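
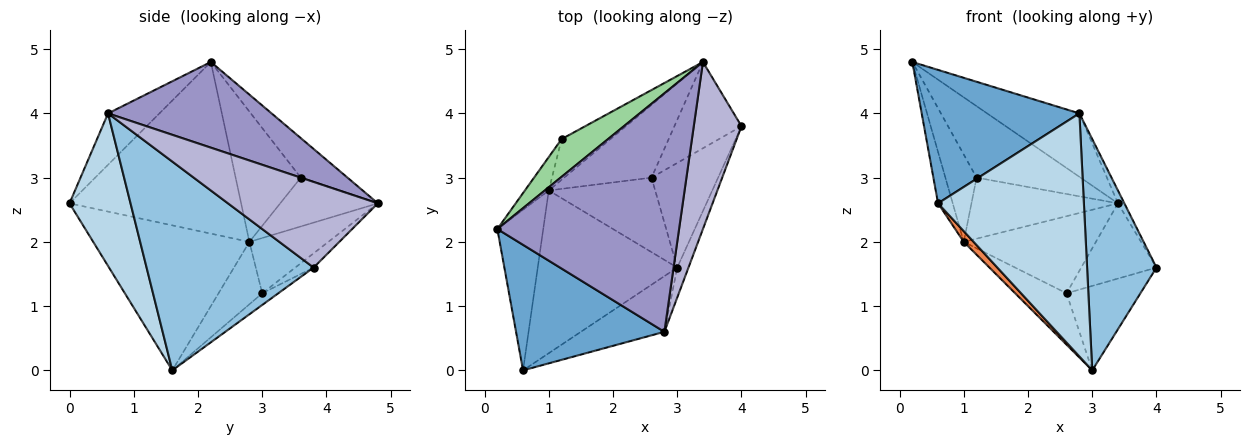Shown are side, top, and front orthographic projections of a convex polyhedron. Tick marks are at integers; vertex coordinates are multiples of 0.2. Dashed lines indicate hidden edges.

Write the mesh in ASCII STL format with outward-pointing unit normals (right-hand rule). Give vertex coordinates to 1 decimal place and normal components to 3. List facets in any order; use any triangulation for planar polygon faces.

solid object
 facet normal -0.231 -0.709 0.667
  outer loop
   vertex 2.8 0.6 4.0
   vertex 0.2 2.2 4.8
   vertex 0.6 0.0 2.6
  endloop
 endfacet
 facet normal 0.922 -0.383 -0.050
  outer loop
   vertex 2.8 0.6 4.0
   vertex 3.0 1.6 0.0
   vertex 4.0 3.8 1.6
  endloop
 endfacet
 facet normal 0.378 -0.903 -0.207
  outer loop
   vertex 2.8 0.6 4.0
   vertex 0.6 0.0 2.6
   vertex 3.0 1.6 0.0
  endloop
 endfacet
 facet normal -0.963 0.082 -0.257
  outer loop
   vertex 1.0 2.8 2.0
   vertex 0.6 0.0 2.6
   vertex 0.2 2.2 4.8
  endloop
 endfacet
 facet normal -0.720 -0.046 -0.693
  outer loop
   vertex 1.0 2.8 2.0
   vertex 3.0 1.6 0.0
   vertex 0.6 0.0 2.6
  endloop
 endfacet
 facet normal -0.890 0.426 -0.163
  outer loop
   vertex 1.2 3.6 3.0
   vertex 1.0 2.8 2.0
   vertex 0.2 2.2 4.8
  endloop
 endfacet
 facet normal -0.135 0.622 -0.771
  outer loop
   vertex 2.6 3.0 1.2
   vertex 4.0 3.8 1.6
   vertex 3.0 1.6 0.0
  endloop
 endfacet
 facet normal -0.435 0.511 -0.741
  outer loop
   vertex 2.6 3.0 1.2
   vertex 3.0 1.6 0.0
   vertex 1.0 2.8 2.0
  endloop
 endfacet
 facet normal -0.158 0.649 -0.744
  outer loop
   vertex 3.4 4.8 2.6
   vertex 4.0 3.8 1.6
   vertex 2.6 3.0 1.2
  endloop
 endfacet
 facet normal -0.369 0.822 0.434
  outer loop
   vertex 3.4 4.8 2.6
   vertex 1.2 3.6 3.0
   vertex 0.2 2.2 4.8
  endloop
 endfacet
 facet normal -0.485 0.728 -0.485
  outer loop
   vertex 3.4 4.8 2.6
   vertex 1.0 2.8 2.0
   vertex 1.2 3.6 3.0
  endloop
 endfacet
 facet normal -0.398 0.667 -0.630
  outer loop
   vertex 3.4 4.8 2.6
   vertex 2.6 3.0 1.2
   vertex 1.0 2.8 2.0
  endloop
 endfacet
 facet normal 0.415 0.234 0.879
  outer loop
   vertex 3.4 4.8 2.6
   vertex 0.2 2.2 4.8
   vertex 2.8 0.6 4.0
  endloop
 endfacet
 facet normal 0.873 0.037 0.486
  outer loop
   vertex 3.4 4.8 2.6
   vertex 2.8 0.6 4.0
   vertex 4.0 3.8 1.6
  endloop
 endfacet
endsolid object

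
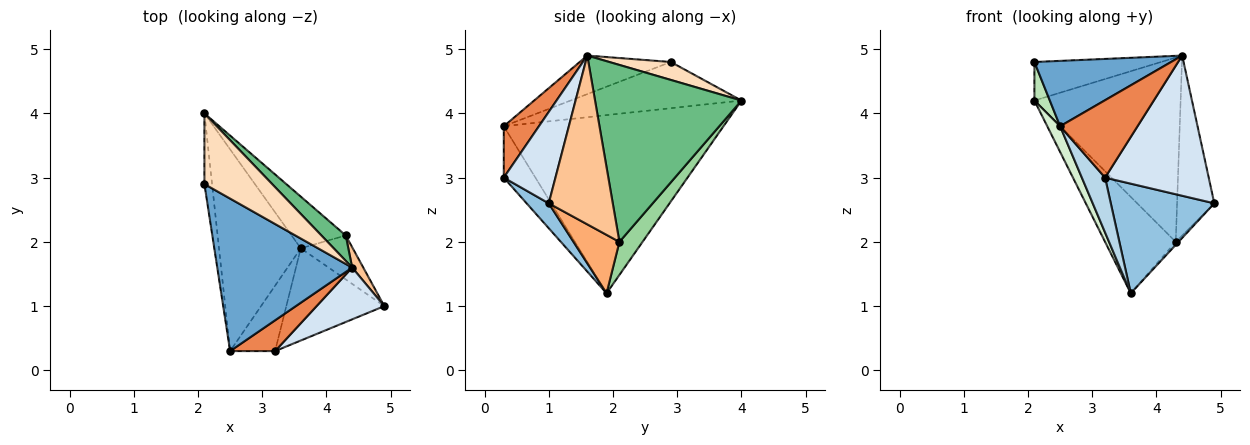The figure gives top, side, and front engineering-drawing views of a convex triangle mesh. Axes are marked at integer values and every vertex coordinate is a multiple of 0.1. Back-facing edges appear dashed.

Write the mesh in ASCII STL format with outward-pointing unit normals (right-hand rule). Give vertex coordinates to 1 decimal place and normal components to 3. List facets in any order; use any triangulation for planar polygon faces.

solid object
 facet normal -0.254 -0.381 0.889
  outer loop
   vertex 4.4 1.6 4.9
   vertex 2.1 2.9 4.8
   vertex 2.5 0.3 3.8
  endloop
 endfacet
 facet normal 0.161 -0.755 -0.635
  outer loop
   vertex 3.2 0.3 3.0
   vertex 3.6 1.9 1.2
   vertex 4.9 1.0 2.6
  endloop
 endfacet
 facet normal -0.659 -0.484 -0.576
  outer loop
   vertex 3.2 0.3 3.0
   vertex 2.5 0.3 3.8
   vertex 3.6 1.9 1.2
  endloop
 endfacet
 facet normal 0.424 -0.850 0.314
  outer loop
   vertex 3.2 0.3 3.0
   vertex 4.9 1.0 2.6
   vertex 4.4 1.6 4.9
  endloop
 endfacet
 facet normal 0.389 -0.856 0.340
  outer loop
   vertex 3.2 0.3 3.0
   vertex 4.4 1.6 4.9
   vertex 2.5 0.3 3.8
  endloop
 endfacet
 facet normal 0.746 0.045 -0.664
  outer loop
   vertex 4.3 2.1 2.0
   vertex 4.9 1.0 2.6
   vertex 3.6 1.9 1.2
  endloop
 endfacet
 facet normal 0.863 0.502 0.057
  outer loop
   vertex 4.3 2.1 2.0
   vertex 4.4 1.6 4.9
   vertex 4.9 1.0 2.6
  endloop
 endfacet
 facet normal 0.226 0.466 0.855
  outer loop
   vertex 2.1 4.0 4.2
   vertex 2.1 2.9 4.8
   vertex 4.4 1.6 4.9
  endloop
 endfacet
 facet normal 0.704 0.703 0.097
  outer loop
   vertex 2.1 4.0 4.2
   vertex 4.4 1.6 4.9
   vertex 4.3 2.1 2.0
  endloop
 endfacet
 facet normal 0.277 0.847 -0.454
  outer loop
   vertex 2.1 4.0 4.2
   vertex 4.3 2.1 2.0
   vertex 3.6 1.9 1.2
  endloop
 endfacet
 facet normal -0.983 -0.089 -0.163
  outer loop
   vertex 2.1 4.0 4.2
   vertex 2.5 0.3 3.8
   vertex 2.1 2.9 4.8
  endloop
 endfacet
 facet normal -0.908 -0.053 -0.417
  outer loop
   vertex 2.1 4.0 4.2
   vertex 3.6 1.9 1.2
   vertex 2.5 0.3 3.8
  endloop
 endfacet
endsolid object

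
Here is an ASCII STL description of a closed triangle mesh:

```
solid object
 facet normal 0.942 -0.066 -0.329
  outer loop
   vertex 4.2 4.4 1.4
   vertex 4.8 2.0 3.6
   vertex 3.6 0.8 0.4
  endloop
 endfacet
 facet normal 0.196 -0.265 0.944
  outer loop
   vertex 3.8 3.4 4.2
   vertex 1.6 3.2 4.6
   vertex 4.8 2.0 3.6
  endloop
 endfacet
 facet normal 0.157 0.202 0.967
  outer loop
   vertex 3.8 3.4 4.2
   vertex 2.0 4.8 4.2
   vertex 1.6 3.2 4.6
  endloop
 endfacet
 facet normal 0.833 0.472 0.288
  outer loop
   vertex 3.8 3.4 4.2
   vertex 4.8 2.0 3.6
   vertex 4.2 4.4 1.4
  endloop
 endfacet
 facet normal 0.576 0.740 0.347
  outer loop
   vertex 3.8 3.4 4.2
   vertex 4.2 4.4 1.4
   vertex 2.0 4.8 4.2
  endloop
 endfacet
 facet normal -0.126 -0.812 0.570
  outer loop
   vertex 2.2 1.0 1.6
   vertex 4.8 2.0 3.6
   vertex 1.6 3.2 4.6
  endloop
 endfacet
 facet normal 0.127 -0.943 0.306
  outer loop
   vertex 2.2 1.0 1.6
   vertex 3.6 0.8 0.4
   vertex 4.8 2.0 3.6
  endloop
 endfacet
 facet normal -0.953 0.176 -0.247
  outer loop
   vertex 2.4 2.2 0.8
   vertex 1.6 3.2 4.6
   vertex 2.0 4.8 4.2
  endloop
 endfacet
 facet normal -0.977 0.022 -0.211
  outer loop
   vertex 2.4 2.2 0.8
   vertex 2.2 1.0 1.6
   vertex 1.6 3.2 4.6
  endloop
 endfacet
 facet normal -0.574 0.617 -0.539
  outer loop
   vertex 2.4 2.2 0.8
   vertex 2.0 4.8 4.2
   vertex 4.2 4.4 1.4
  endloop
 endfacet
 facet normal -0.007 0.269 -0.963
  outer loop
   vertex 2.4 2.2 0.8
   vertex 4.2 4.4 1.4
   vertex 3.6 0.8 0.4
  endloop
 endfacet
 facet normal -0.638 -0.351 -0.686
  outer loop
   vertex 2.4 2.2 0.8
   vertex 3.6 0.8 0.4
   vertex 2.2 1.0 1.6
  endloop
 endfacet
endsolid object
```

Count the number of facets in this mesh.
12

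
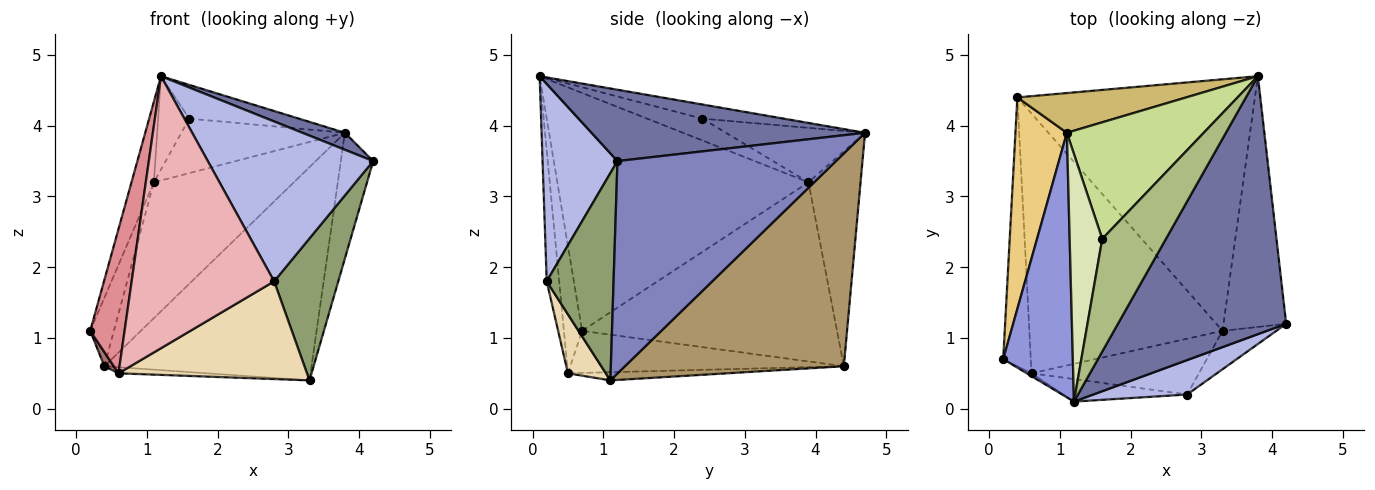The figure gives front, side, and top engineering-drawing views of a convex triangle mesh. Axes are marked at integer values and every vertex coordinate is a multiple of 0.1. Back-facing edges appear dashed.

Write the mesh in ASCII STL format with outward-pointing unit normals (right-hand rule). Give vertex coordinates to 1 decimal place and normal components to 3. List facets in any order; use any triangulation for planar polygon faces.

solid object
 facet normal 0.390 -0.060 0.919
  outer loop
   vertex 1.2 0.1 4.7
   vertex 4.2 1.2 3.5
   vertex 3.8 4.7 3.9
  endloop
 endfacet
 facet normal 0.950 0.141 -0.280
  outer loop
   vertex 3.3 1.1 0.4
   vertex 3.8 4.7 3.9
   vertex 4.2 1.2 3.5
  endloop
 endfacet
 facet normal -0.956 0.085 0.280
  outer loop
   vertex 1.1 3.9 3.2
   vertex 0.2 0.7 1.1
   vertex 1.2 0.1 4.7
  endloop
 endfacet
 facet normal 0.405 -0.894 0.192
  outer loop
   vertex 2.8 0.2 1.8
   vertex 4.2 1.2 3.5
   vertex 1.2 0.1 4.7
  endloop
 endfacet
 facet normal 0.709 -0.680 -0.184
  outer loop
   vertex 2.8 0.2 1.8
   vertex 3.3 1.1 0.4
   vertex 4.2 1.2 3.5
  endloop
 endfacet
 facet normal -0.208 0.281 0.937
  outer loop
   vertex 1.6 2.4 4.1
   vertex 1.2 0.1 4.7
   vertex 3.8 4.7 3.9
  endloop
 endfacet
 facet normal -0.339 0.398 0.852
  outer loop
   vertex 1.6 2.4 4.1
   vertex 3.8 4.7 3.9
   vertex 1.1 3.9 3.2
  endloop
 endfacet
 facet normal -0.530 0.299 0.793
  outer loop
   vertex 1.6 2.4 4.1
   vertex 1.1 3.9 3.2
   vertex 1.2 0.1 4.7
  endloop
 endfacet
 facet normal 0.564 0.534 -0.630
  outer loop
   vertex 0.4 4.4 0.6
   vertex 3.8 4.7 3.9
   vertex 3.3 1.1 0.4
  endloop
 endfacet
 facet normal -0.336 0.904 0.264
  outer loop
   vertex 0.4 4.4 0.6
   vertex 1.1 3.9 3.2
   vertex 3.8 4.7 3.9
  endloop
 endfacet
 facet normal -0.957 0.089 0.275
  outer loop
   vertex 0.4 4.4 0.6
   vertex 0.2 0.7 1.1
   vertex 1.1 3.9 3.2
  endloop
 endfacet
 facet normal 0.172 -0.855 -0.488
  outer loop
   vertex 0.6 0.5 0.5
   vertex 3.3 1.1 0.4
   vertex 2.8 0.2 1.8
  endloop
 endfacet
 facet normal -0.836 -0.029 -0.548
  outer loop
   vertex 0.6 0.5 0.5
   vertex 0.2 0.7 1.1
   vertex 0.4 4.4 0.6
  endloop
 endfacet
 facet normal -0.042 0.023 -0.999
  outer loop
   vertex 0.6 0.5 0.5
   vertex 0.4 4.4 0.6
   vertex 3.3 1.1 0.4
  endloop
 endfacet
 facet normal -0.468 -0.884 -0.017
  outer loop
   vertex 0.6 0.5 0.5
   vertex 1.2 0.1 4.7
   vertex 0.2 0.7 1.1
  endloop
 endfacet
 facet normal -0.087 -0.993 -0.082
  outer loop
   vertex 0.6 0.5 0.5
   vertex 2.8 0.2 1.8
   vertex 1.2 0.1 4.7
  endloop
 endfacet
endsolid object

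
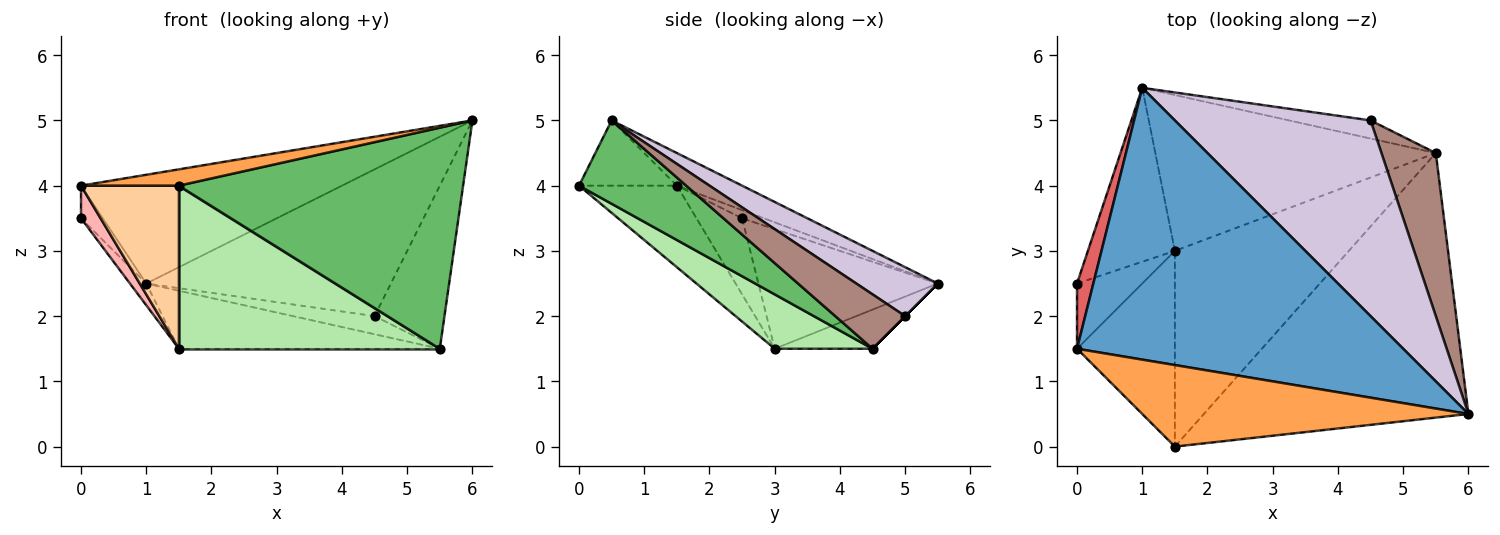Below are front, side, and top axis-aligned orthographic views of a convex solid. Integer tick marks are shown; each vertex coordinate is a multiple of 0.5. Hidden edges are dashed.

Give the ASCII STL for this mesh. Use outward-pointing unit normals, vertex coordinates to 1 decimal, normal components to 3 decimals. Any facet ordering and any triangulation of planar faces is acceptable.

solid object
 facet normal -0.092 0.370 0.925
  outer loop
   vertex 1.0 5.5 2.5
   vertex 0.0 1.5 4.0
   vertex 6.0 0.5 5.0
  endloop
 endfacet
 facet normal -0.130 0.346 -0.929
  outer loop
   vertex 5.5 4.5 1.5
   vertex 1.5 3.0 1.5
   vertex 1.0 5.5 2.5
  endloop
 endfacet
 facet normal -0.192 -0.192 0.962
  outer loop
   vertex 1.5 0.0 4.0
   vertex 6.0 0.5 5.0
   vertex 0.0 1.5 4.0
  endloop
 endfacet
 facet normal -0.539 -0.539 -0.647
  outer loop
   vertex 1.5 0.0 4.0
   vertex 0.0 1.5 4.0
   vertex 1.5 3.0 1.5
  endloop
 endfacet
 facet normal 0.235 -0.623 -0.746
  outer loop
   vertex 1.5 0.0 4.0
   vertex 5.5 4.5 1.5
   vertex 6.0 0.5 5.0
  endloop
 endfacet
 facet normal 0.233 -0.622 -0.747
  outer loop
   vertex 1.5 0.0 4.0
   vertex 1.5 3.0 1.5
   vertex 5.5 4.5 1.5
  endloop
 endfacet
 facet normal -0.408 0.408 0.816
  outer loop
   vertex 0.0 2.5 3.5
   vertex 0.0 1.5 4.0
   vertex 1.0 5.5 2.5
  endloop
 endfacet
 facet normal -0.722 -0.309 -0.619
  outer loop
   vertex 0.0 2.5 3.5
   vertex 1.5 3.0 1.5
   vertex 0.0 1.5 4.0
  endloop
 endfacet
 facet normal -0.807 0.073 -0.587
  outer loop
   vertex 0.0 2.5 3.5
   vertex 1.0 5.5 2.5
   vertex 1.5 3.0 1.5
  endloop
 endfacet
 facet normal 0.196 0.588 0.784
  outer loop
   vertex 4.5 5.0 2.0
   vertex 1.0 5.5 2.5
   vertex 6.0 0.5 5.0
  endloop
 endfacet
 facet normal 0.577 0.577 0.577
  outer loop
   vertex 4.5 5.0 2.0
   vertex 6.0 0.5 5.0
   vertex 5.5 4.5 1.5
  endloop
 endfacet
 facet normal 0.000 0.707 -0.707
  outer loop
   vertex 4.5 5.0 2.0
   vertex 5.5 4.5 1.5
   vertex 1.0 5.5 2.5
  endloop
 endfacet
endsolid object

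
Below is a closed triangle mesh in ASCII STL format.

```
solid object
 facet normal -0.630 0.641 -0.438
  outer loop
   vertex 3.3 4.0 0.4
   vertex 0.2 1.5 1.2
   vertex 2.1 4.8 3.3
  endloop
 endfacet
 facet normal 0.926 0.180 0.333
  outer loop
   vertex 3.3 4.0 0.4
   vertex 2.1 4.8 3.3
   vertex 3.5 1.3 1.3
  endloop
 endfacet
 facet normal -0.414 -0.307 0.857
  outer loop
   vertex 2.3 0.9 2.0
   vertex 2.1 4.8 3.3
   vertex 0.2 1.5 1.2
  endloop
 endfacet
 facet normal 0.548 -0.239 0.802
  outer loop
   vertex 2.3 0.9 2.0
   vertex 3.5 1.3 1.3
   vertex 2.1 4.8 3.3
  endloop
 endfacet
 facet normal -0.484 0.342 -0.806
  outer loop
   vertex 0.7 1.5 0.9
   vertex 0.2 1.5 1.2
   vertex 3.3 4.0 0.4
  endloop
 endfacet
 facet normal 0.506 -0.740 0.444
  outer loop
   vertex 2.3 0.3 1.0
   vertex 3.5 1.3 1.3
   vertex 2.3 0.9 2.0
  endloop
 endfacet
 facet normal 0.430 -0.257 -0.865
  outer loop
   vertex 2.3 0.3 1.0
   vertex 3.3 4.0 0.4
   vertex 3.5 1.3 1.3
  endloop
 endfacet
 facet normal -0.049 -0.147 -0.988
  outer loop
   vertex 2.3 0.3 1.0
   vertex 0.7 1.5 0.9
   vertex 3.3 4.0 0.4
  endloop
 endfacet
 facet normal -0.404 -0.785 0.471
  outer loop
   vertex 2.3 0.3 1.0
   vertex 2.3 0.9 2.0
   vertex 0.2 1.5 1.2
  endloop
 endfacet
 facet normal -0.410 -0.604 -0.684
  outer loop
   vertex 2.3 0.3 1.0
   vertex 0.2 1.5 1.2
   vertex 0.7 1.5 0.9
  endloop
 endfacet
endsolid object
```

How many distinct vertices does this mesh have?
7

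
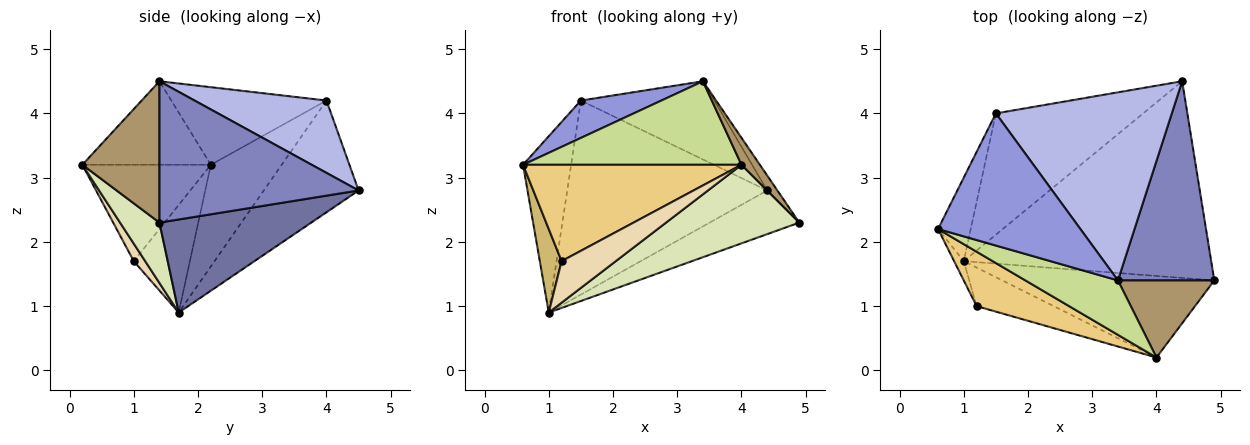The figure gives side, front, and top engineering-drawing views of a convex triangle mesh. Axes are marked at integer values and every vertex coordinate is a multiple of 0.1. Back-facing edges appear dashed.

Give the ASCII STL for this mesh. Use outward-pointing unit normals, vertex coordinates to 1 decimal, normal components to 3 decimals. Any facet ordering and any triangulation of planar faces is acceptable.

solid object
 facet normal 0.345 0.203 -0.916
  outer loop
   vertex 1.0 1.7 0.9
   vertex 4.4 4.5 2.8
   vertex 4.9 1.4 2.3
  endloop
 endfacet
 facet normal 0.825 0.042 0.563
  outer loop
   vertex 3.4 1.4 4.5
   vertex 4.9 1.4 2.3
   vertex 4.4 4.5 2.8
  endloop
 endfacet
 facet normal -0.465 -0.241 0.852
  outer loop
   vertex 1.5 4.0 4.2
   vertex 0.6 2.2 3.2
   vertex 3.4 1.4 4.5
  endloop
 endfacet
 facet normal 0.355 0.359 0.863
  outer loop
   vertex 1.5 4.0 4.2
   vertex 3.4 1.4 4.5
   vertex 4.4 4.5 2.8
  endloop
 endfacet
 facet normal -0.800 0.543 -0.257
  outer loop
   vertex 1.5 4.0 4.2
   vertex 1.0 1.7 0.9
   vertex 0.6 2.2 3.2
  endloop
 endfacet
 facet normal -0.373 0.787 -0.492
  outer loop
   vertex 1.5 4.0 4.2
   vertex 4.4 4.5 2.8
   vertex 1.0 1.7 0.9
  endloop
 endfacet
 facet normal -0.442 -0.752 0.490
  outer loop
   vertex 4.0 0.2 3.2
   vertex 3.4 1.4 4.5
   vertex 0.6 2.2 3.2
  endloop
 endfacet
 facet normal 0.201 -0.680 -0.705
  outer loop
   vertex 4.0 0.2 3.2
   vertex 1.0 1.7 0.9
   vertex 4.9 1.4 2.3
  endloop
 endfacet
 facet normal 0.811 -0.193 0.553
  outer loop
   vertex 4.0 0.2 3.2
   vertex 4.9 1.4 2.3
   vertex 3.4 1.4 4.5
  endloop
 endfacet
 facet normal -0.929 -0.361 -0.083
  outer loop
   vertex 1.2 1.0 1.7
   vertex 0.6 2.2 3.2
   vertex 1.0 1.7 0.9
  endloop
 endfacet
 facet normal -0.456 -0.775 0.438
  outer loop
   vertex 1.2 1.0 1.7
   vertex 4.0 0.2 3.2
   vertex 0.6 2.2 3.2
  endloop
 endfacet
 facet normal 0.153 -0.724 -0.672
  outer loop
   vertex 1.2 1.0 1.7
   vertex 1.0 1.7 0.9
   vertex 4.0 0.2 3.2
  endloop
 endfacet
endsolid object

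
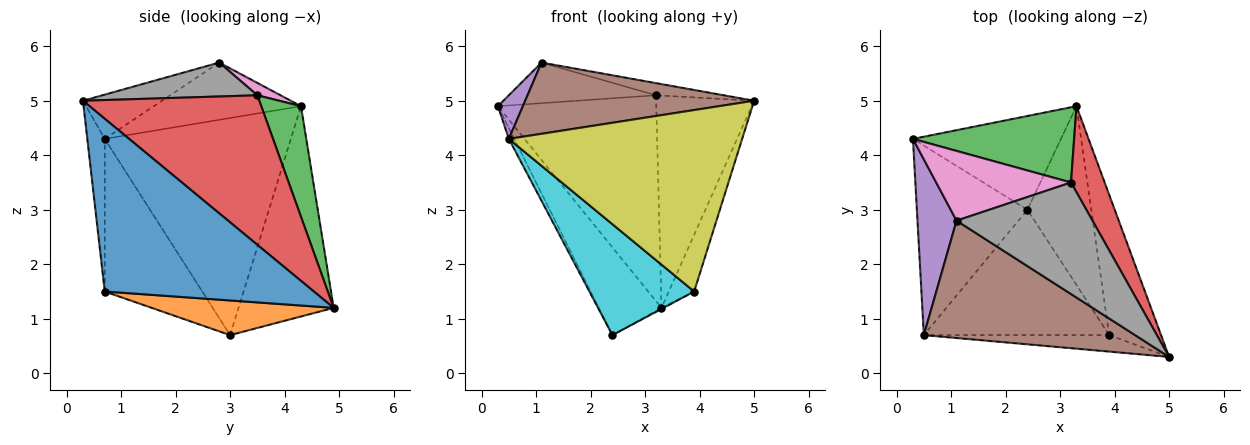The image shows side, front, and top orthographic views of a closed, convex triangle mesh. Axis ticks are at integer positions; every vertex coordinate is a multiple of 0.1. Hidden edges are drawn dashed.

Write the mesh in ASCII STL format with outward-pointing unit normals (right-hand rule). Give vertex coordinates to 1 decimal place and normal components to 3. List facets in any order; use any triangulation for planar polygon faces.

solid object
 facet normal -0.720 0.474 -0.507
  outer loop
   vertex 2.4 3.0 0.7
   vertex 0.3 4.3 4.9
   vertex 3.3 4.9 1.2
  endloop
 endfacet
 facet normal -0.891 0.026 -0.454
  outer loop
   vertex 0.5 0.7 4.3
   vertex 0.3 4.3 4.9
   vertex 2.4 3.0 0.7
  endloop
 endfacet
 facet normal 0.229 0.914 0.334
  outer loop
   vertex 3.2 3.5 5.1
   vertex 3.3 4.9 1.2
   vertex 0.3 4.3 4.9
  endloop
 endfacet
 facet normal 0.858 0.476 0.193
  outer loop
   vertex 3.2 3.5 5.1
   vertex 5.0 0.3 5.0
   vertex 3.3 4.9 1.2
  endloop
 endfacet
 facet normal -0.818 -0.138 0.558
  outer loop
   vertex 1.1 2.8 5.7
   vertex 0.3 4.3 4.9
   vertex 0.5 0.7 4.3
  endloop
 endfacet
 facet normal -0.176 -0.511 0.842
  outer loop
   vertex 1.1 2.8 5.7
   vertex 0.5 0.7 4.3
   vertex 5.0 0.3 5.0
  endloop
 endfacet
 facet normal 0.079 0.502 0.862
  outer loop
   vertex 1.1 2.8 5.7
   vertex 3.2 3.5 5.1
   vertex 0.3 4.3 4.9
  endloop
 endfacet
 facet normal 0.241 0.105 0.965
  outer loop
   vertex 1.1 2.8 5.7
   vertex 5.0 0.3 5.0
   vertex 3.2 3.5 5.1
  endloop
 endfacet
 facet normal -0.074 -0.993 -0.090
  outer loop
   vertex 3.9 0.7 1.5
   vertex 5.0 0.3 5.0
   vertex 0.5 0.7 4.3
  endloop
 endfacet
 facet normal -0.525 -0.564 -0.637
  outer loop
   vertex 3.9 0.7 1.5
   vertex 0.5 0.7 4.3
   vertex 2.4 3.0 0.7
  endloop
 endfacet
 facet normal 0.951 0.115 -0.286
  outer loop
   vertex 3.9 0.7 1.5
   vertex 3.3 4.9 1.2
   vertex 5.0 0.3 5.0
  endloop
 endfacet
 facet normal 0.477 0.005 -0.879
  outer loop
   vertex 3.9 0.7 1.5
   vertex 2.4 3.0 0.7
   vertex 3.3 4.9 1.2
  endloop
 endfacet
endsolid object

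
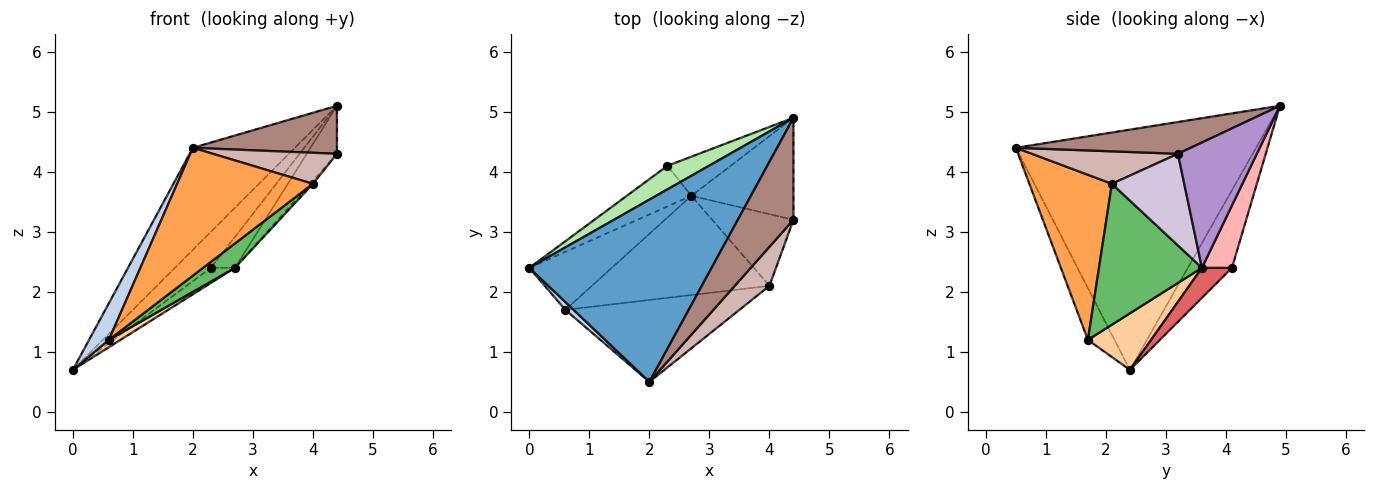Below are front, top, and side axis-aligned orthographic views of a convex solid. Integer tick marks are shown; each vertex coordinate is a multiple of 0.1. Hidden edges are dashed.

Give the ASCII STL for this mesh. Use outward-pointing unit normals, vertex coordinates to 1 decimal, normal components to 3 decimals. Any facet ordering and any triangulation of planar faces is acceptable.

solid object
 facet normal -0.755 0.321 0.573
  outer loop
   vertex 2.0 0.5 4.4
   vertex 4.4 4.9 5.1
   vertex 0.0 2.4 0.7
  endloop
 endfacet
 facet normal -0.796 -0.592 0.126
  outer loop
   vertex 0.6 1.7 1.2
   vertex 2.0 0.5 4.4
   vertex 0.0 2.4 0.7
  endloop
 endfacet
 facet normal 0.456 -0.750 -0.480
  outer loop
   vertex 0.6 1.7 1.2
   vertex 4.0 2.1 3.8
   vertex 2.0 0.5 4.4
  endloop
 endfacet
 facet normal 0.563 -0.104 -0.820
  outer loop
   vertex 0.6 1.7 1.2
   vertex 0.0 2.4 0.7
   vertex 2.7 3.6 2.4
  endloop
 endfacet
 facet normal 0.610 -0.189 -0.769
  outer loop
   vertex 0.6 1.7 1.2
   vertex 2.7 3.6 2.4
   vertex 4.0 2.1 3.8
  endloop
 endfacet
 facet normal -0.715 0.585 0.383
  outer loop
   vertex 2.3 4.1 2.4
   vertex 0.0 2.4 0.7
   vertex 4.4 4.9 5.1
  endloop
 endfacet
 facet normal 0.399 0.319 -0.859
  outer loop
   vertex 2.3 4.1 2.4
   vertex 2.7 3.6 2.4
   vertex 0.0 2.4 0.7
  endloop
 endfacet
 facet normal 0.612 0.490 -0.621
  outer loop
   vertex 2.3 4.1 2.4
   vertex 4.4 4.9 5.1
   vertex 2.7 3.6 2.4
  endloop
 endfacet
 facet normal 0.743 0.285 -0.605
  outer loop
   vertex 4.4 3.2 4.3
   vertex 2.7 3.6 2.4
   vertex 4.4 4.9 5.1
  endloop
 endfacet
 facet normal 0.748 0.029 -0.663
  outer loop
   vertex 4.4 3.2 4.3
   vertex 4.0 2.1 3.8
   vertex 2.7 3.6 2.4
  endloop
 endfacet
 facet normal 0.459 -0.378 0.804
  outer loop
   vertex 4.4 3.2 4.3
   vertex 4.4 4.9 5.1
   vertex 2.0 0.5 4.4
  endloop
 endfacet
 facet normal 0.591 -0.502 0.631
  outer loop
   vertex 4.4 3.2 4.3
   vertex 2.0 0.5 4.4
   vertex 4.0 2.1 3.8
  endloop
 endfacet
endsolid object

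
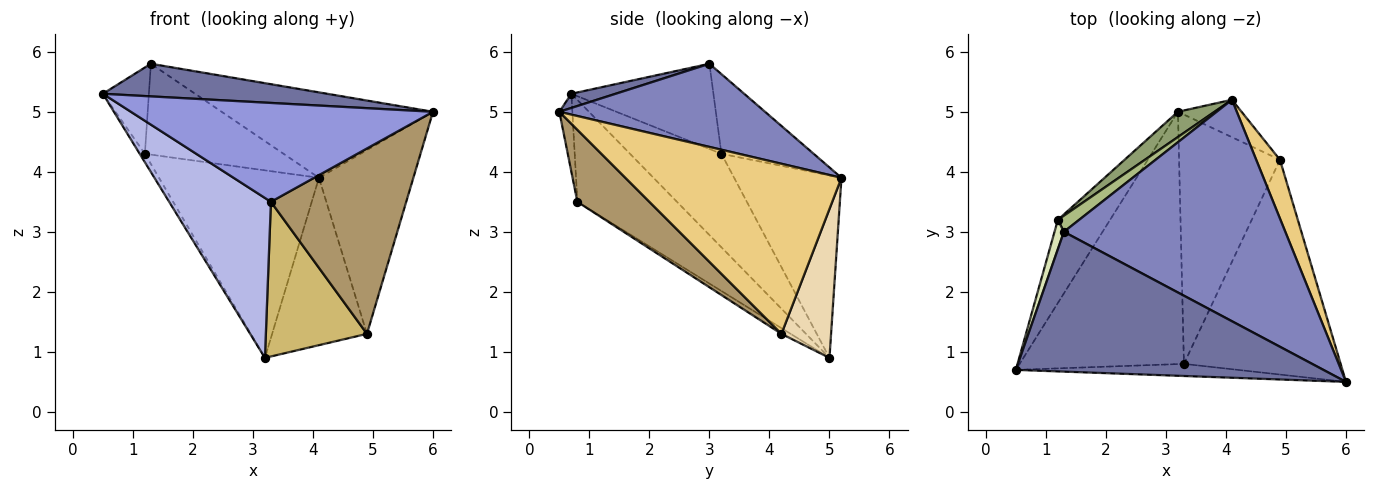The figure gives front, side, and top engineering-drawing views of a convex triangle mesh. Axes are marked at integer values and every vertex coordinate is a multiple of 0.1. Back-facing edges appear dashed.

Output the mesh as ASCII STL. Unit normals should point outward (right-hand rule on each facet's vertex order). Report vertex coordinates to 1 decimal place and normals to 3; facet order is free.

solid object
 facet normal 0.045 -0.227 0.973
  outer loop
   vertex 1.3 3.0 5.8
   vertex 0.5 0.7 5.3
   vertex 6.0 0.5 5.0
  endloop
 endfacet
 facet normal 0.331 0.340 0.881
  outer loop
   vertex 1.3 3.0 5.8
   vertex 6.0 0.5 5.0
   vertex 4.1 5.2 3.9
  endloop
 endfacet
 facet normal -0.043 -0.992 -0.121
  outer loop
   vertex 3.3 0.8 3.5
   vertex 6.0 0.5 5.0
   vertex 0.5 0.7 5.3
  endloop
 endfacet
 facet normal -0.464 -0.474 -0.748
  outer loop
   vertex 3.3 0.8 3.5
   vertex 0.5 0.7 5.3
   vertex 3.2 5.0 0.9
  endloop
 endfacet
 facet normal -0.554 0.825 0.111
  outer loop
   vertex 1.2 3.2 4.3
   vertex 4.1 5.2 3.9
   vertex 3.2 5.0 0.9
  endloop
 endfacet
 facet normal -0.548 0.824 0.146
  outer loop
   vertex 1.2 3.2 4.3
   vertex 1.3 3.0 5.8
   vertex 4.1 5.2 3.9
  endloop
 endfacet
 facet normal -0.872 0.049 -0.487
  outer loop
   vertex 1.2 3.2 4.3
   vertex 3.2 5.0 0.9
   vertex 0.5 0.7 5.3
  endloop
 endfacet
 facet normal -0.946 0.307 0.104
  outer loop
   vertex 1.2 3.2 4.3
   vertex 0.5 0.7 5.3
   vertex 1.3 3.0 5.8
  endloop
 endfacet
 facet normal 0.329 -0.617 -0.715
  outer loop
   vertex 4.9 4.2 1.3
   vertex 6.0 0.5 5.0
   vertex 3.3 0.8 3.5
  endloop
 endfacet
 facet normal -0.048 -0.527 -0.849
  outer loop
   vertex 4.9 4.2 1.3
   vertex 3.3 0.8 3.5
   vertex 3.2 5.0 0.9
  endloop
 endfacet
 facet normal 0.909 0.397 0.127
  outer loop
   vertex 4.9 4.2 1.3
   vertex 4.1 5.2 3.9
   vertex 6.0 0.5 5.0
  endloop
 endfacet
 facet normal 0.455 0.869 -0.194
  outer loop
   vertex 4.9 4.2 1.3
   vertex 3.2 5.0 0.9
   vertex 4.1 5.2 3.9
  endloop
 endfacet
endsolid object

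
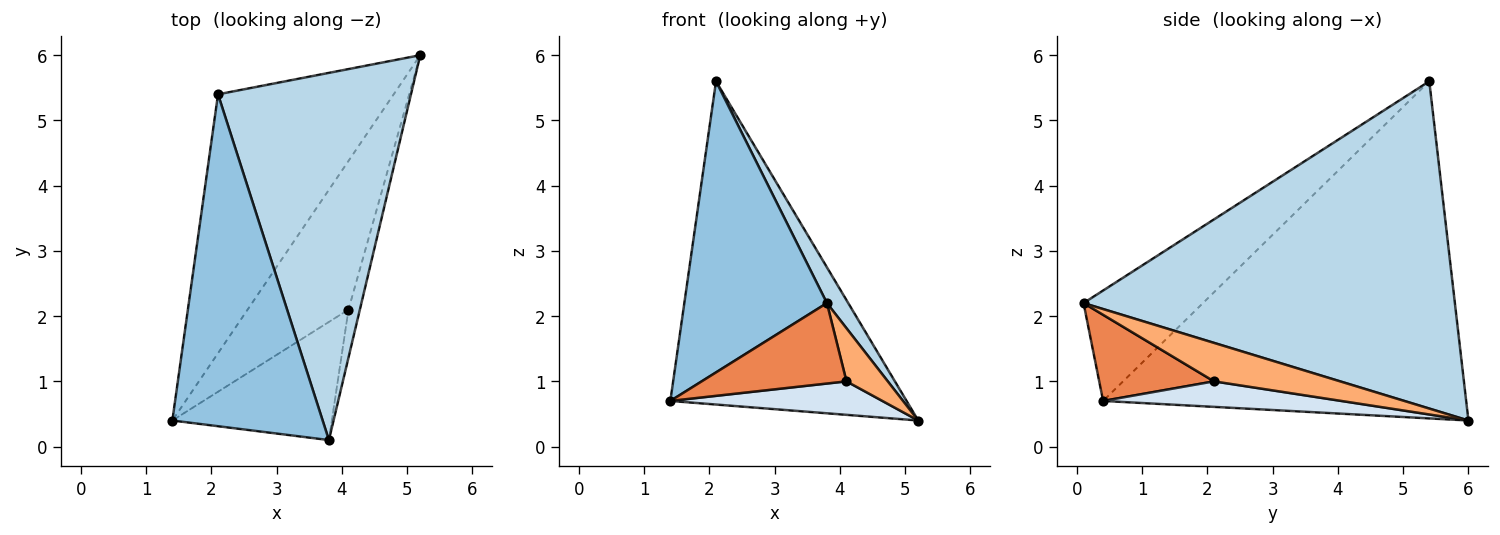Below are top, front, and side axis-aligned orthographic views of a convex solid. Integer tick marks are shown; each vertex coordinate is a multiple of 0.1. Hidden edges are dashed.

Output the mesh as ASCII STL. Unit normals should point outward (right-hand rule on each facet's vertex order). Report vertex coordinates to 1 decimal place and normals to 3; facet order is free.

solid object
 facet normal -0.768 0.500 -0.400
  outer loop
   vertex 2.1 5.4 5.6
   vertex 5.2 6.0 0.4
   vertex 1.4 0.4 0.7
  endloop
 endfacet
 facet normal -0.483 -0.577 0.658
  outer loop
   vertex 3.8 0.1 2.2
   vertex 2.1 5.4 5.6
   vertex 1.4 0.4 0.7
  endloop
 endfacet
 facet normal 0.860 -0.049 0.507
  outer loop
   vertex 3.8 0.1 2.2
   vertex 5.2 6.0 0.4
   vertex 2.1 5.4 5.6
  endloop
 endfacet
 facet normal 0.240 -0.213 -0.947
  outer loop
   vertex 4.1 2.1 1.0
   vertex 1.4 0.4 0.7
   vertex 5.2 6.0 0.4
  endloop
 endfacet
 facet normal 0.408 -0.514 -0.755
  outer loop
   vertex 4.1 2.1 1.0
   vertex 3.8 0.1 2.2
   vertex 1.4 0.4 0.7
  endloop
 endfacet
 facet normal 0.915 -0.300 -0.271
  outer loop
   vertex 4.1 2.1 1.0
   vertex 5.2 6.0 0.4
   vertex 3.8 0.1 2.2
  endloop
 endfacet
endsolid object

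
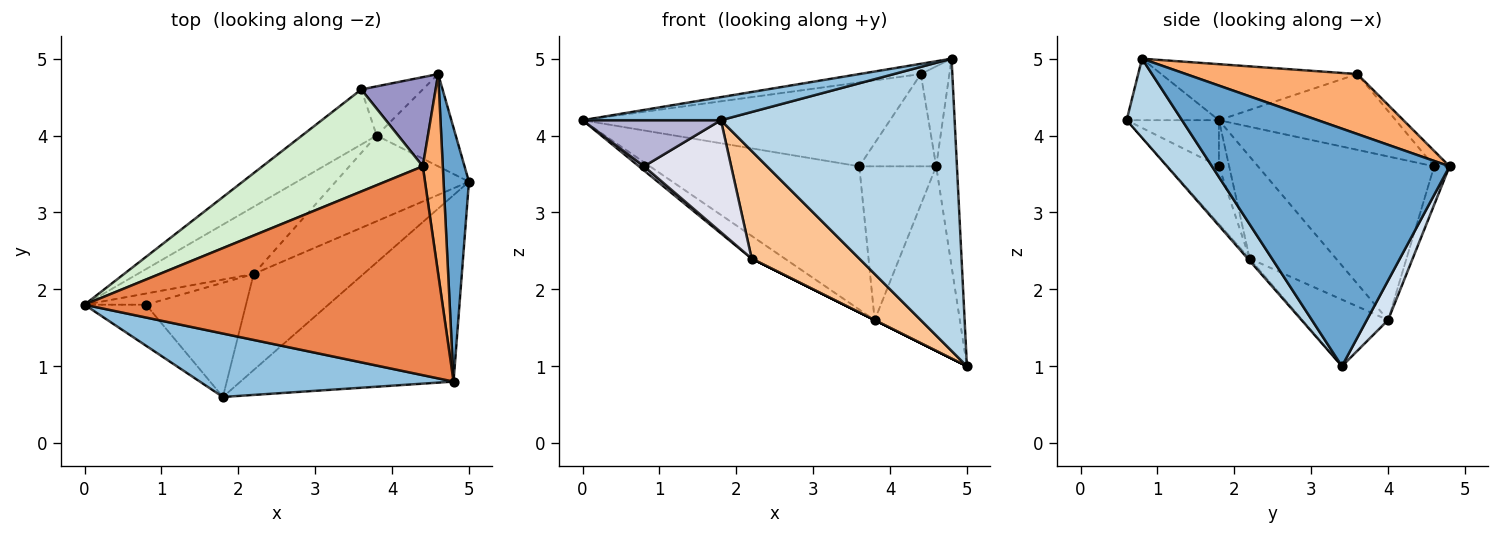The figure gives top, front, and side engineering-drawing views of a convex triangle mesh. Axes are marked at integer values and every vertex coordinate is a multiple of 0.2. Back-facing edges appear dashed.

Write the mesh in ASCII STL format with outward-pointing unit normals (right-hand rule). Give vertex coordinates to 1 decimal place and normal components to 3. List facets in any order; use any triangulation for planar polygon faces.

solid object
 facet normal 0.991 0.087 0.106
  outer loop
   vertex 4.6 4.8 3.6
   vertex 4.8 0.8 5.0
   vertex 5.0 3.4 1.0
  endloop
 endfacet
 facet normal -0.222 -0.333 0.916
  outer loop
   vertex 1.8 0.6 4.2
   vertex 4.8 0.8 5.0
   vertex 0.0 1.8 4.2
  endloop
 endfacet
 facet normal 0.196 -0.827 -0.528
  outer loop
   vertex 1.8 0.6 4.2
   vertex 5.0 3.4 1.0
   vertex 4.8 0.8 5.0
  endloop
 endfacet
 facet normal 0.218 0.873 -0.436
  outer loop
   vertex 3.8 4.0 1.6
   vertex 4.6 4.8 3.6
   vertex 5.0 3.4 1.0
  endloop
 endfacet
 facet normal -0.154 0.048 0.987
  outer loop
   vertex 4.4 3.6 4.8
   vertex 0.0 1.8 4.2
   vertex 4.8 0.8 5.0
  endloop
 endfacet
 facet normal 0.937 0.156 0.312
  outer loop
   vertex 4.4 3.6 4.8
   vertex 4.8 0.8 5.0
   vertex 4.6 4.8 3.6
  endloop
 endfacet
 facet normal -0.013 -0.746 -0.666
  outer loop
   vertex 2.2 2.2 2.4
   vertex 5.0 3.4 1.0
   vertex 1.8 0.6 4.2
  endloop
 endfacet
 facet normal -0.640 0.246 -0.728
  outer loop
   vertex 2.2 2.2 2.4
   vertex 0.0 1.8 4.2
   vertex 3.8 4.0 1.6
  endloop
 endfacet
 facet normal -0.447 0.000 -0.894
  outer loop
   vertex 2.2 2.2 2.4
   vertex 3.8 4.0 1.6
   vertex 5.0 3.4 1.0
  endloop
 endfacet
 facet normal -0.618 0.734 -0.282
  outer loop
   vertex 3.6 4.6 3.6
   vertex 3.8 4.0 1.6
   vertex 0.0 1.8 4.2
  endloop
 endfacet
 facet normal -0.187 0.936 -0.299
  outer loop
   vertex 3.6 4.6 3.6
   vertex 4.6 4.8 3.6
   vertex 3.8 4.0 1.6
  endloop
 endfacet
 facet normal -0.343 0.596 0.726
  outer loop
   vertex 3.6 4.6 3.6
   vertex 0.0 1.8 4.2
   vertex 4.4 3.6 4.8
  endloop
 endfacet
 facet normal -0.142 0.712 0.688
  outer loop
   vertex 3.6 4.6 3.6
   vertex 4.4 3.6 4.8
   vertex 4.6 4.8 3.6
  endloop
 endfacet
 facet normal -0.446 -0.669 -0.595
  outer loop
   vertex 0.8 1.8 3.6
   vertex 1.8 0.6 4.2
   vertex 0.0 1.8 4.2
  endloop
 endfacet
 facet normal -0.575 -0.287 -0.766
  outer loop
   vertex 0.8 1.8 3.6
   vertex 0.0 1.8 4.2
   vertex 2.2 2.2 2.4
  endloop
 endfacet
 facet normal -0.381 -0.647 -0.660
  outer loop
   vertex 0.8 1.8 3.6
   vertex 2.2 2.2 2.4
   vertex 1.8 0.6 4.2
  endloop
 endfacet
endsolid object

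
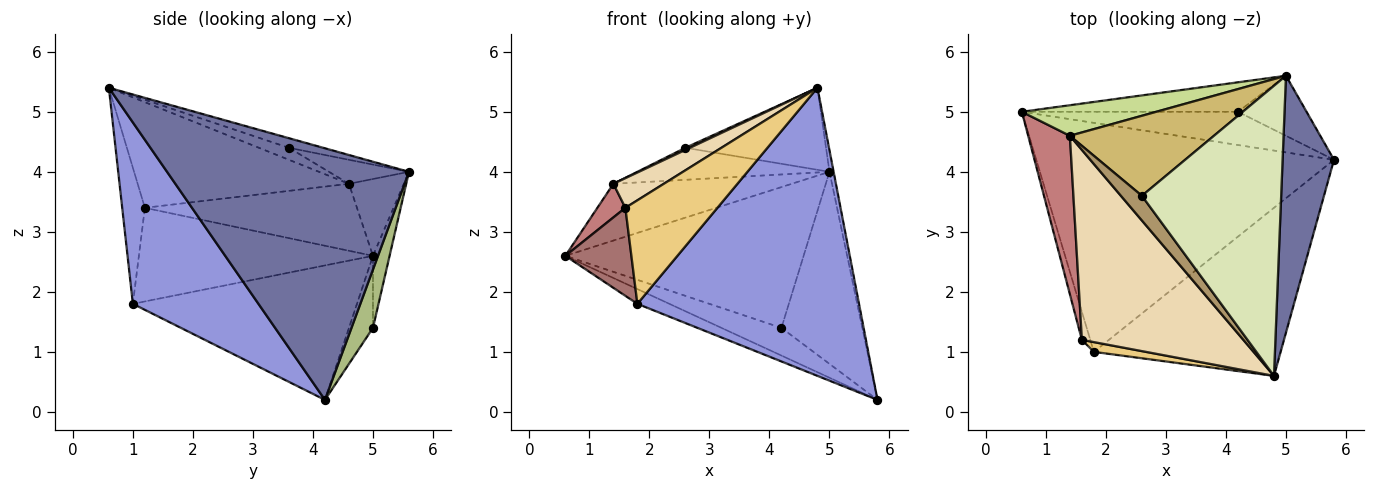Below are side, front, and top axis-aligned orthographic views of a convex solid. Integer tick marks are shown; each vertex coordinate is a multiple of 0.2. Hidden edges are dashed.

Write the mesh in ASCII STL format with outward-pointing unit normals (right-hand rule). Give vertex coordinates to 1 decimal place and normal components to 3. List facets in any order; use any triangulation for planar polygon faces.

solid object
 facet normal 0.980 0.017 0.200
  outer loop
   vertex 5.0 5.6 4.0
   vertex 4.8 0.6 5.4
   vertex 5.8 4.2 0.2
  endloop
 endfacet
 facet normal -0.411 0.059 -0.910
  outer loop
   vertex 1.8 1.0 1.8
   vertex 0.6 5.0 2.6
   vertex 5.8 4.2 0.2
  endloop
 endfacet
 facet normal 0.440 -0.776 -0.453
  outer loop
   vertex 1.8 1.0 1.8
   vertex 5.8 4.2 0.2
   vertex 4.8 0.6 5.4
  endloop
 endfacet
 facet normal -0.248 0.620 -0.744
  outer loop
   vertex 4.2 5.0 1.4
   vertex 5.8 4.2 0.2
   vertex 0.6 5.0 2.6
  endloop
 endfacet
 facet normal -0.068 0.977 -0.204
  outer loop
   vertex 4.2 5.0 1.4
   vertex 0.6 5.0 2.6
   vertex 5.0 5.6 4.0
  endloop
 endfacet
 facet normal 0.246 0.925 -0.289
  outer loop
   vertex 4.2 5.0 1.4
   vertex 5.0 5.6 4.0
   vertex 5.8 4.2 0.2
  endloop
 endfacet
 facet normal -0.261 0.850 0.458
  outer loop
   vertex 1.4 4.6 3.8
   vertex 5.0 5.6 4.0
   vertex 0.6 5.0 2.6
  endloop
 endfacet
 facet normal -0.066 0.271 0.960
  outer loop
   vertex 2.6 3.6 4.4
   vertex 4.8 0.6 5.4
   vertex 5.0 5.6 4.0
  endloop
 endfacet
 facet normal -0.495 -0.074 0.866
  outer loop
   vertex 2.6 3.6 4.4
   vertex 1.4 4.6 3.8
   vertex 4.8 0.6 5.4
  endloop
 endfacet
 facet normal -0.153 0.367 0.918
  outer loop
   vertex 2.6 3.6 4.4
   vertex 5.0 5.6 4.0
   vertex 1.4 4.6 3.8
  endloop
 endfacet
 facet normal -0.238 -0.967 0.091
  outer loop
   vertex 1.6 1.2 3.4
   vertex 1.8 1.0 1.8
   vertex 4.8 0.6 5.4
  endloop
 endfacet
 facet normal -0.543 -0.130 0.830
  outer loop
   vertex 1.6 1.2 3.4
   vertex 4.8 0.6 5.4
   vertex 1.4 4.6 3.8
  endloop
 endfacet
 facet normal -0.959 -0.270 -0.086
  outer loop
   vertex 1.6 1.2 3.4
   vertex 0.6 5.0 2.6
   vertex 1.8 1.0 1.8
  endloop
 endfacet
 facet normal -0.844 -0.111 0.525
  outer loop
   vertex 1.6 1.2 3.4
   vertex 1.4 4.6 3.8
   vertex 0.6 5.0 2.6
  endloop
 endfacet
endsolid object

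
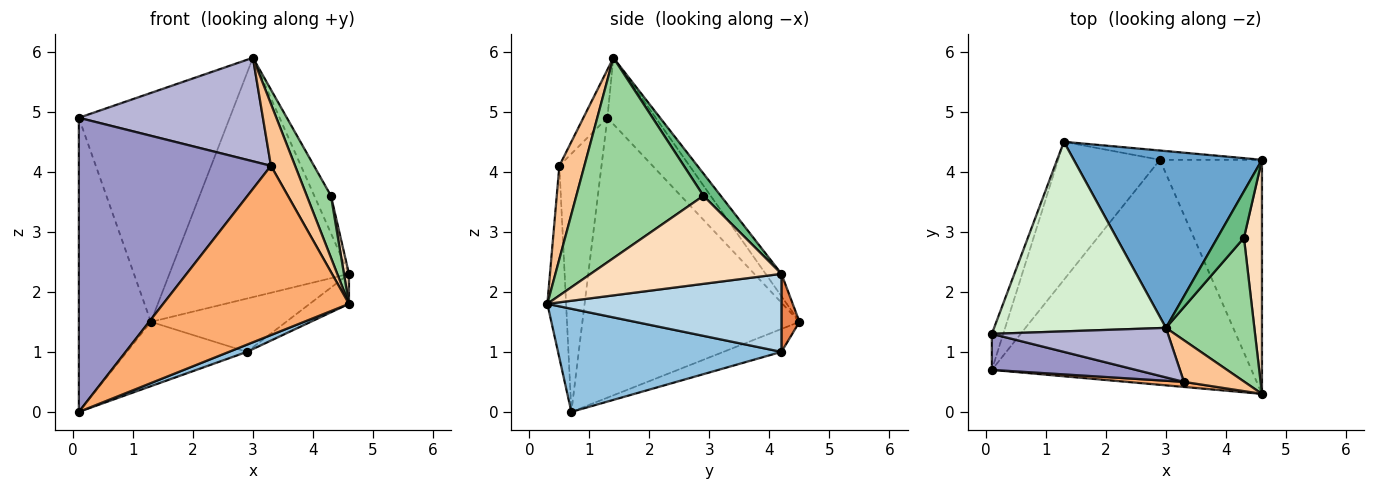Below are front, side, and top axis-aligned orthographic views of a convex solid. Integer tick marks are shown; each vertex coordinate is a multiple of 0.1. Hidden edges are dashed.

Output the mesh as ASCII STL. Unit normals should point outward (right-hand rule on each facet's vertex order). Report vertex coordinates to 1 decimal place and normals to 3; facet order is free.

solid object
 facet normal -0.071 0.802 0.593
  outer loop
   vertex 1.3 4.5 1.5
   vertex 3.0 1.4 5.9
   vertex 4.6 4.2 2.3
  endloop
 endfacet
 facet normal 0.369 -0.030 -0.929
  outer loop
   vertex 2.9 4.2 1.0
   vertex 4.6 0.3 1.8
   vertex 0.1 0.7 0.0
  endloop
 endfacet
 facet normal 0.604 0.101 -0.790
  outer loop
   vertex 2.9 4.2 1.0
   vertex 4.6 4.2 2.3
   vertex 4.6 0.3 1.8
  endloop
 endfacet
 facet normal -0.200 0.414 -0.888
  outer loop
   vertex 2.9 4.2 1.0
   vertex 0.1 0.7 0.0
   vertex 1.3 4.5 1.5
  endloop
 endfacet
 facet normal 0.130 0.977 -0.170
  outer loop
   vertex 2.9 4.2 1.0
   vertex 1.3 4.5 1.5
   vertex 4.6 4.2 2.3
  endloop
 endfacet
 facet normal -0.100 -0.995 0.030
  outer loop
   vertex 3.3 0.5 4.1
   vertex 0.1 0.7 0.0
   vertex 4.6 0.3 1.8
  endloop
 endfacet
 facet normal 0.652 -0.629 0.423
  outer loop
   vertex 3.3 0.5 4.1
   vertex 4.6 0.3 1.8
   vertex 3.0 1.4 5.9
  endloop
 endfacet
 facet normal 0.979 -0.026 0.200
  outer loop
   vertex 4.3 2.9 3.6
   vertex 4.6 0.3 1.8
   vertex 4.6 4.2 2.3
  endloop
 endfacet
 facet normal 0.547 0.526 0.652
  outer loop
   vertex 4.3 2.9 3.6
   vertex 4.6 4.2 2.3
   vertex 3.0 1.4 5.9
  endloop
 endfacet
 facet normal 0.901 -0.171 0.398
  outer loop
   vertex 4.3 2.9 3.6
   vertex 3.0 1.4 5.9
   vertex 4.6 0.3 1.8
  endloop
 endfacet
 facet normal -0.948 0.315 -0.039
  outer loop
   vertex 0.1 1.3 4.9
   vertex 1.3 4.5 1.5
   vertex 0.1 0.7 0.0
  endloop
 endfacet
 facet normal -0.239 0.748 0.619
  outer loop
   vertex 0.1 1.3 4.9
   vertex 3.0 1.4 5.9
   vertex 1.3 4.5 1.5
  endloop
 endfacet
 facet normal -0.213 -0.970 0.119
  outer loop
   vertex 0.1 1.3 4.9
   vertex 0.1 0.7 0.0
   vertex 3.3 0.5 4.1
  endloop
 endfacet
 facet normal -0.117 -0.896 0.428
  outer loop
   vertex 0.1 1.3 4.9
   vertex 3.3 0.5 4.1
   vertex 3.0 1.4 5.9
  endloop
 endfacet
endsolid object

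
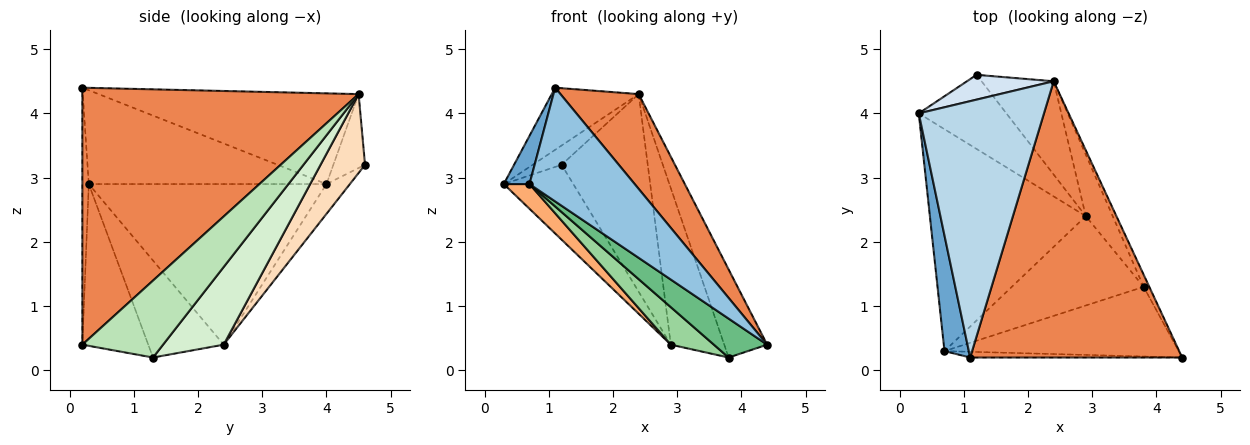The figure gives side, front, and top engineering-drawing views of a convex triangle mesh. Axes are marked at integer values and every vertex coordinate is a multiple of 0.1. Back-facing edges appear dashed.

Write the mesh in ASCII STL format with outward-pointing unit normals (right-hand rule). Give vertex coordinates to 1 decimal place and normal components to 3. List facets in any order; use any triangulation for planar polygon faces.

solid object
 facet normal -0.963 -0.104 0.250
  outer loop
   vertex 0.7 0.3 2.9
   vertex 1.1 0.2 4.4
   vertex 0.3 4.0 2.9
  endloop
 endfacet
 facet normal -0.061 -0.997 -0.050
  outer loop
   vertex 0.7 0.3 2.9
   vertex 4.4 0.2 0.4
   vertex 1.1 0.2 4.4
  endloop
 endfacet
 facet normal -0.576 0.193 0.795
  outer loop
   vertex 2.4 4.5 4.3
   vertex 0.3 4.0 2.9
   vertex 1.1 0.2 4.4
  endloop
 endfacet
 facet normal -0.558 0.509 0.655
  outer loop
   vertex 2.4 4.5 4.3
   vertex 1.2 4.6 3.2
   vertex 0.3 4.0 2.9
  endloop
 endfacet
 facet normal 0.754 -0.213 0.622
  outer loop
   vertex 2.4 4.5 4.3
   vertex 1.1 0.2 4.4
   vertex 4.4 0.2 0.4
  endloop
 endfacet
 facet normal -0.715 -0.077 -0.694
  outer loop
   vertex 2.9 2.4 0.4
   vertex 0.7 0.3 2.9
   vertex 0.3 4.0 2.9
  endloop
 endfacet
 facet normal -0.233 0.691 -0.684
  outer loop
   vertex 2.9 2.4 0.4
   vertex 0.3 4.0 2.9
   vertex 1.2 4.6 3.2
  endloop
 endfacet
 facet normal 0.423 0.819 -0.387
  outer loop
   vertex 2.9 2.4 0.4
   vertex 1.2 4.6 3.2
   vertex 2.4 4.5 4.3
  endloop
 endfacet
 facet normal -0.516 -0.418 -0.748
  outer loop
   vertex 3.8 1.3 0.2
   vertex 4.4 0.2 0.4
   vertex 0.7 0.3 2.9
  endloop
 endfacet
 facet normal -0.561 -0.320 -0.763
  outer loop
   vertex 3.8 1.3 0.2
   vertex 0.7 0.3 2.9
   vertex 2.9 2.4 0.4
  endloop
 endfacet
 facet normal 0.881 0.469 -0.065
  outer loop
   vertex 3.8 1.3 0.2
   vertex 2.4 4.5 4.3
   vertex 4.4 0.2 0.4
  endloop
 endfacet
 facet normal 0.726 0.640 -0.251
  outer loop
   vertex 3.8 1.3 0.2
   vertex 2.9 2.4 0.4
   vertex 2.4 4.5 4.3
  endloop
 endfacet
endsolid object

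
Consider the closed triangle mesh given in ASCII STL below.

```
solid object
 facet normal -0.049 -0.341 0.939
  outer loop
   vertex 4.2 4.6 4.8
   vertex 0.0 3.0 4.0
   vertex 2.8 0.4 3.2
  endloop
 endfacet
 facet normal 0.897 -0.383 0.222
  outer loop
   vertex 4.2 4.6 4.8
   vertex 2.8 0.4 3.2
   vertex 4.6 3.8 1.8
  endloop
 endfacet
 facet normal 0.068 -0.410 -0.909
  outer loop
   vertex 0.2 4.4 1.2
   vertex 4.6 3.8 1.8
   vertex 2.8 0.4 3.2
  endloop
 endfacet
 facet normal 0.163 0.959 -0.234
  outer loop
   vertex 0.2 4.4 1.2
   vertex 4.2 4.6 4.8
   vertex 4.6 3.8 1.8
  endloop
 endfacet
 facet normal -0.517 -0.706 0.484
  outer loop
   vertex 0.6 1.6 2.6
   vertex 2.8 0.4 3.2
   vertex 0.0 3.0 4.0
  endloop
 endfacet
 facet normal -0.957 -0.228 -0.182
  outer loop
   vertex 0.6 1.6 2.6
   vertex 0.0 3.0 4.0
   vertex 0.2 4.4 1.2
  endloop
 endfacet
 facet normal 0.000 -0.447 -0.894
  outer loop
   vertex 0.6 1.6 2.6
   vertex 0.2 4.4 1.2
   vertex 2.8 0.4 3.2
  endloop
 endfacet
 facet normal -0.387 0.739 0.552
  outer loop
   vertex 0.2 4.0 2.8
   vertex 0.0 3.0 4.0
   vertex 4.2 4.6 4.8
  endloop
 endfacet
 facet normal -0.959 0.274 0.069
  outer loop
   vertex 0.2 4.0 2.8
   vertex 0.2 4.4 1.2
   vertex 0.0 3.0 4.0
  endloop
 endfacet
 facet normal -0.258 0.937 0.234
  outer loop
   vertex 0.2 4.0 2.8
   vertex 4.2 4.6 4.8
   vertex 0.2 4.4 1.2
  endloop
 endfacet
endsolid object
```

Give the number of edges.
15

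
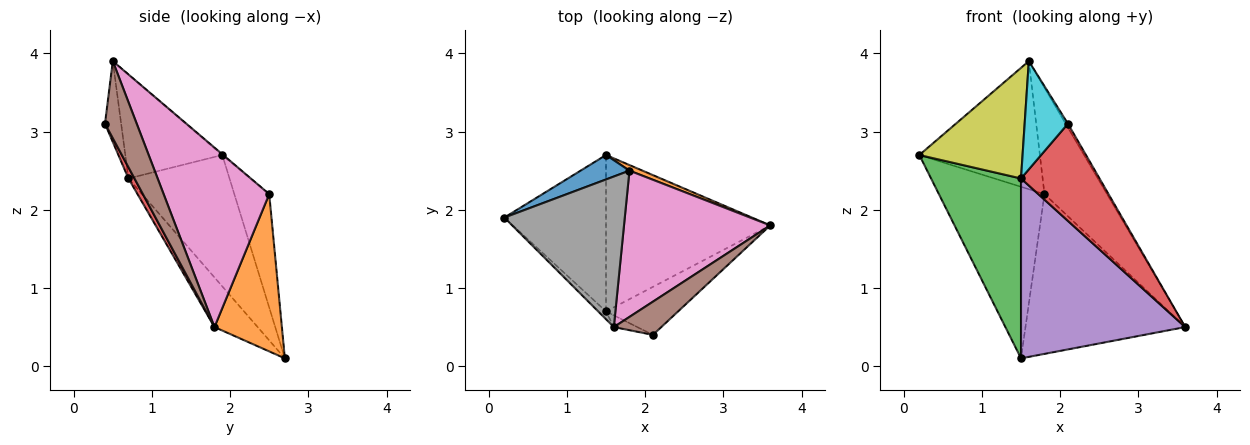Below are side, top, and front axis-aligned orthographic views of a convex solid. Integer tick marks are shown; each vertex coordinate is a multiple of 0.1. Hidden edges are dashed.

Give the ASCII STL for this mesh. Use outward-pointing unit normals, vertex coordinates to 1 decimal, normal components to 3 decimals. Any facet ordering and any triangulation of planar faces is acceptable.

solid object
 facet normal -0.311 0.941 0.134
  outer loop
   vertex 1.8 2.5 2.2
   vertex 1.5 2.7 0.1
   vertex 0.2 1.9 2.7
  endloop
 endfacet
 facet normal 0.389 0.921 0.032
  outer loop
   vertex 1.8 2.5 2.2
   vertex 3.6 1.8 0.5
   vertex 1.5 2.7 0.1
  endloop
 endfacet
 facet normal -0.647 -0.576 -0.500
  outer loop
   vertex 1.5 0.7 2.4
   vertex 0.2 1.9 2.7
   vertex 1.5 2.7 0.1
  endloop
 endfacet
 facet normal 0.069 -0.894 -0.442
  outer loop
   vertex 1.5 0.7 2.4
   vertex 3.6 1.8 0.5
   vertex 2.1 0.4 3.1
  endloop
 endfacet
 facet normal -0.195 -0.740 -0.644
  outer loop
   vertex 1.5 0.7 2.4
   vertex 1.5 2.7 0.1
   vertex 3.6 1.8 0.5
  endloop
 endfacet
 facet normal 0.850 0.062 0.523
  outer loop
   vertex 1.6 0.5 3.9
   vertex 2.1 0.4 3.1
   vertex 3.6 1.8 0.5
  endloop
 endfacet
 facet normal 0.704 0.417 0.574
  outer loop
   vertex 1.6 0.5 3.9
   vertex 3.6 1.8 0.5
   vertex 1.8 2.5 2.2
  endloop
 endfacet
 facet normal -0.005 0.648 0.762
  outer loop
   vertex 1.6 0.5 3.9
   vertex 1.8 2.5 2.2
   vertex 0.2 1.9 2.7
  endloop
 endfacet
 facet normal -0.684 -0.728 -0.051
  outer loop
   vertex 1.6 0.5 3.9
   vertex 0.2 1.9 2.7
   vertex 1.5 0.7 2.4
  endloop
 endfacet
 facet normal -0.348 -0.932 -0.101
  outer loop
   vertex 1.6 0.5 3.9
   vertex 1.5 0.7 2.4
   vertex 2.1 0.4 3.1
  endloop
 endfacet
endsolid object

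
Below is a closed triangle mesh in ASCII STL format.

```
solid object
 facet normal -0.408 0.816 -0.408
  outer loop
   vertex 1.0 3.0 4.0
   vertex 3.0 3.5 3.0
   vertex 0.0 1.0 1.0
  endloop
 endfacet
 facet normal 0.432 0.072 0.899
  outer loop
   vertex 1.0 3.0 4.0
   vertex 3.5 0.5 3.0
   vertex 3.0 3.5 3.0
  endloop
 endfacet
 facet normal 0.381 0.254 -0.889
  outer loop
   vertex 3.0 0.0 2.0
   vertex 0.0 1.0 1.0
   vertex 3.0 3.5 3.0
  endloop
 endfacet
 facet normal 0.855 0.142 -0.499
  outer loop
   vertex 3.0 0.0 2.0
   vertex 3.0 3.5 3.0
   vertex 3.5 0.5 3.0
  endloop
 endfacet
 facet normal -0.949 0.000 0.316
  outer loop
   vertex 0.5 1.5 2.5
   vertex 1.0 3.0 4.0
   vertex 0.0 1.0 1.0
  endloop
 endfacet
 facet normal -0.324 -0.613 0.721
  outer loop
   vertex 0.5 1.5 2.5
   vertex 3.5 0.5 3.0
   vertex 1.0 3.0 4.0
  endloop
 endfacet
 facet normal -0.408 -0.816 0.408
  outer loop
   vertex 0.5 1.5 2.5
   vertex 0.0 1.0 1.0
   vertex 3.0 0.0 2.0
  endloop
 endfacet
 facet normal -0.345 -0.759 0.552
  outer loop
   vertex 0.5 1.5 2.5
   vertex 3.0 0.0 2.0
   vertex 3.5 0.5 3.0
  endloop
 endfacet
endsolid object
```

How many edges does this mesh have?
12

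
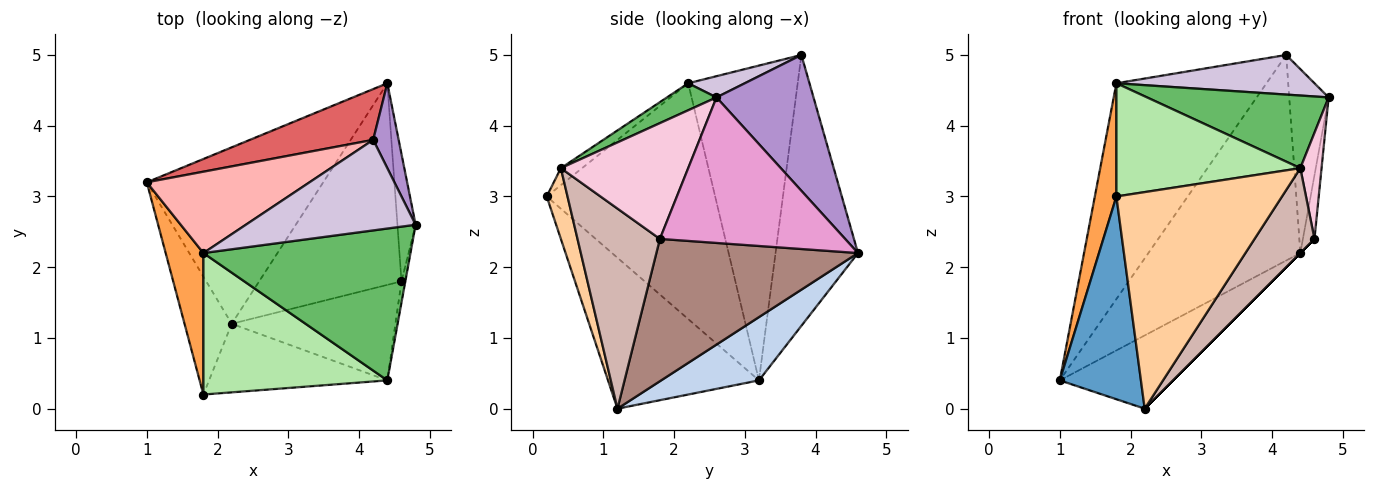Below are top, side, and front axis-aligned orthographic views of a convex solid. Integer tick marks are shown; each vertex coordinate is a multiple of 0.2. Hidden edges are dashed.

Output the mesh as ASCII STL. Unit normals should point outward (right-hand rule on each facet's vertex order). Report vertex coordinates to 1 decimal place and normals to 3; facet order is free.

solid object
 facet normal -0.849 -0.456 -0.265
  outer loop
   vertex 2.2 1.2 0.0
   vertex 1.8 0.2 3.0
   vertex 1.0 3.2 0.4
  endloop
 endfacet
 facet normal 0.314 0.364 -0.877
  outer loop
   vertex 4.4 4.6 2.2
   vertex 2.2 1.2 0.0
   vertex 1.0 3.2 0.4
  endloop
 endfacet
 facet normal -0.980 -0.125 0.157
  outer loop
   vertex 1.8 2.2 4.6
   vertex 1.0 3.2 0.4
   vertex 1.8 0.2 3.0
  endloop
 endfacet
 facet normal 0.119 -0.947 -0.300
  outer loop
   vertex 4.4 0.4 3.4
   vertex 1.8 0.2 3.0
   vertex 2.2 1.2 0.0
  endloop
 endfacet
 facet normal 0.117 -0.428 0.896
  outer loop
   vertex 4.4 0.4 3.4
   vertex 4.8 2.6 4.4
   vertex 1.8 2.2 4.6
  endloop
 endfacet
 facet normal -0.072 -0.623 0.779
  outer loop
   vertex 4.4 0.4 3.4
   vertex 1.8 2.2 4.6
   vertex 1.8 0.2 3.0
  endloop
 endfacet
 facet normal -0.466 0.859 0.212
  outer loop
   vertex 4.2 3.8 5.0
   vertex 4.4 4.6 2.2
   vertex 1.0 3.2 0.4
  endloop
 endfacet
 facet normal -0.564 0.773 0.291
  outer loop
   vertex 4.2 3.8 5.0
   vertex 1.0 3.2 0.4
   vertex 1.8 2.2 4.6
  endloop
 endfacet
 facet normal 0.913 0.371 0.171
  outer loop
   vertex 4.2 3.8 5.0
   vertex 4.8 2.6 4.4
   vertex 4.4 4.6 2.2
  endloop
 endfacet
 facet normal 0.114 -0.398 0.910
  outer loop
   vertex 4.2 3.8 5.0
   vertex 1.8 2.2 4.6
   vertex 4.8 2.6 4.4
  endloop
 endfacet
 facet normal 0.707 0.000 -0.707
  outer loop
   vertex 4.6 1.8 2.4
   vertex 2.2 1.2 0.0
   vertex 4.4 4.6 2.2
  endloop
 endfacet
 facet normal 0.674 -0.491 -0.552
  outer loop
   vertex 4.6 1.8 2.4
   vertex 4.4 0.4 3.4
   vertex 2.2 1.2 0.0
  endloop
 endfacet
 facet normal 0.990 0.062 -0.124
  outer loop
   vertex 4.6 1.8 2.4
   vertex 4.4 4.6 2.2
   vertex 4.8 2.6 4.4
  endloop
 endfacet
 facet normal 0.986 -0.164 -0.033
  outer loop
   vertex 4.6 1.8 2.4
   vertex 4.8 2.6 4.4
   vertex 4.4 0.4 3.4
  endloop
 endfacet
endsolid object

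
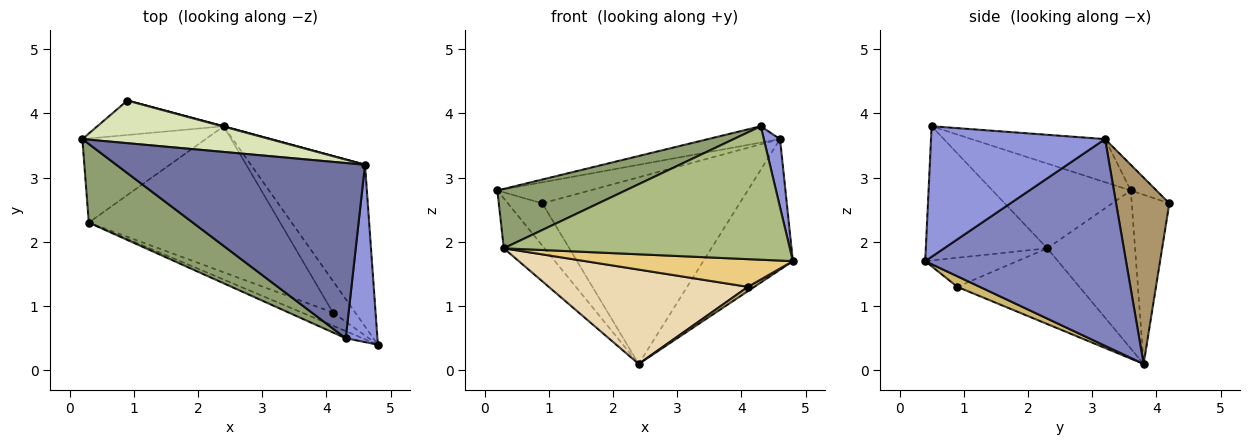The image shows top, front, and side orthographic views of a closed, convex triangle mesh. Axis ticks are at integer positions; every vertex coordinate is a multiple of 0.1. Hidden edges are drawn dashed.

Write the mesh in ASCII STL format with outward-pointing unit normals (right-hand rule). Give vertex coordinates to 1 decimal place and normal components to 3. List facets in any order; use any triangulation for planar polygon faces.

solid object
 facet normal -0.170 0.092 0.981
  outer loop
   vertex 4.6 3.2 3.6
   vertex 0.2 3.6 2.8
   vertex 4.3 0.5 3.8
  endloop
 endfacet
 facet normal 0.815 0.364 -0.450
  outer loop
   vertex 4.6 3.2 3.6
   vertex 4.8 0.4 1.7
   vertex 2.4 3.8 0.1
  endloop
 endfacet
 facet normal 0.968 -0.090 0.235
  outer loop
   vertex 4.6 3.2 3.6
   vertex 4.3 0.5 3.8
   vertex 4.8 0.4 1.7
  endloop
 endfacet
 facet normal -0.740 0.343 -0.578
  outer loop
   vertex 0.3 2.3 1.9
   vertex 0.2 3.6 2.8
   vertex 2.4 3.8 0.1
  endloop
 endfacet
 facet normal -0.545 -0.505 0.669
  outer loop
   vertex 0.3 2.3 1.9
   vertex 4.3 0.5 3.8
   vertex 0.2 3.6 2.8
  endloop
 endfacet
 facet normal -0.390 -0.919 -0.049
  outer loop
   vertex 0.3 2.3 1.9
   vertex 4.8 0.4 1.7
   vertex 4.3 0.5 3.8
  endloop
 endfacet
 facet normal -0.646 0.592 -0.482
  outer loop
   vertex 0.9 4.2 2.6
   vertex 2.4 3.8 0.1
   vertex 0.2 3.6 2.8
  endloop
 endfacet
 facet normal -0.122 0.439 0.890
  outer loop
   vertex 0.9 4.2 2.6
   vertex 0.2 3.6 2.8
   vertex 4.6 3.2 3.6
  endloop
 endfacet
 facet normal 0.260 0.965 0.002
  outer loop
   vertex 0.9 4.2 2.6
   vertex 4.6 3.2 3.6
   vertex 2.4 3.8 0.1
  endloop
 endfacet
 facet normal 0.426 -0.122 -0.897
  outer loop
   vertex 4.1 0.9 1.3
   vertex 2.4 3.8 0.1
   vertex 4.8 0.4 1.7
  endloop
 endfacet
 facet normal -0.372 -0.839 -0.398
  outer loop
   vertex 4.1 0.9 1.3
   vertex 4.8 0.4 1.7
   vertex 0.3 2.3 1.9
  endloop
 endfacet
 facet normal -0.316 -0.515 -0.797
  outer loop
   vertex 4.1 0.9 1.3
   vertex 0.3 2.3 1.9
   vertex 2.4 3.8 0.1
  endloop
 endfacet
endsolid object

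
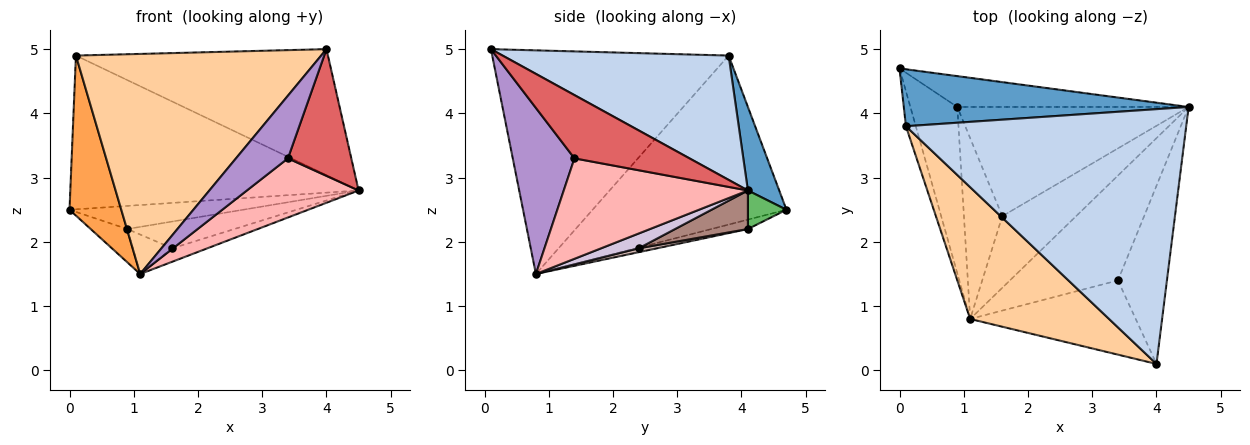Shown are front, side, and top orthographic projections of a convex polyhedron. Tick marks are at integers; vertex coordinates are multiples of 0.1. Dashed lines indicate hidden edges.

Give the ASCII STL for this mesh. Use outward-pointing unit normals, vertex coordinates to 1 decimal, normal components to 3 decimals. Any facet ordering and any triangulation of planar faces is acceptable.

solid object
 facet normal 0.101 0.933 0.346
  outer loop
   vertex 0.1 3.8 4.9
   vertex 4.5 4.1 2.8
   vertex 0.0 4.7 2.5
  endloop
 endfacet
 facet normal 0.369 0.412 0.833
  outer loop
   vertex 0.1 3.8 4.9
   vertex 4.0 0.1 5.0
   vertex 4.5 4.1 2.8
  endloop
 endfacet
 facet normal -0.965 -0.258 -0.056
  outer loop
   vertex 0.1 3.8 4.9
   vertex 0.0 4.7 2.5
   vertex 1.1 0.8 1.5
  endloop
 endfacet
 facet normal -0.637 -0.661 0.396
  outer loop
   vertex 0.1 3.8 4.9
   vertex 1.1 0.8 1.5
   vertex 4.0 0.1 5.0
  endloop
 endfacet
 facet normal 0.132 0.595 -0.793
  outer loop
   vertex 0.9 4.1 2.2
   vertex 0.0 4.7 2.5
   vertex 4.5 4.1 2.8
  endloop
 endfacet
 facet normal -0.192 0.192 -0.962
  outer loop
   vertex 0.9 4.1 2.2
   vertex 1.1 0.8 1.5
   vertex 0.0 4.7 2.5
  endloop
 endfacet
 facet normal 0.725 -0.399 -0.561
  outer loop
   vertex 3.4 1.4 3.3
   vertex 4.5 4.1 2.8
   vertex 4.0 0.1 5.0
  endloop
 endfacet
 facet normal 0.629 -0.382 -0.677
  outer loop
   vertex 3.4 1.4 3.3
   vertex 1.1 0.8 1.5
   vertex 4.5 4.1 2.8
  endloop
 endfacet
 facet normal 0.608 -0.512 -0.606
  outer loop
   vertex 3.4 1.4 3.3
   vertex 4.0 0.1 5.0
   vertex 1.1 0.8 1.5
  endloop
 endfacet
 facet normal 0.193 0.181 -0.964
  outer loop
   vertex 1.6 2.4 1.9
   vertex 4.5 4.1 2.8
   vertex 1.1 0.8 1.5
  endloop
 endfacet
 facet normal 0.160 0.235 -0.959
  outer loop
   vertex 1.6 2.4 1.9
   vertex 0.9 4.1 2.2
   vertex 4.5 4.1 2.8
  endloop
 endfacet
 facet normal 0.099 0.212 -0.972
  outer loop
   vertex 1.6 2.4 1.9
   vertex 1.1 0.8 1.5
   vertex 0.9 4.1 2.2
  endloop
 endfacet
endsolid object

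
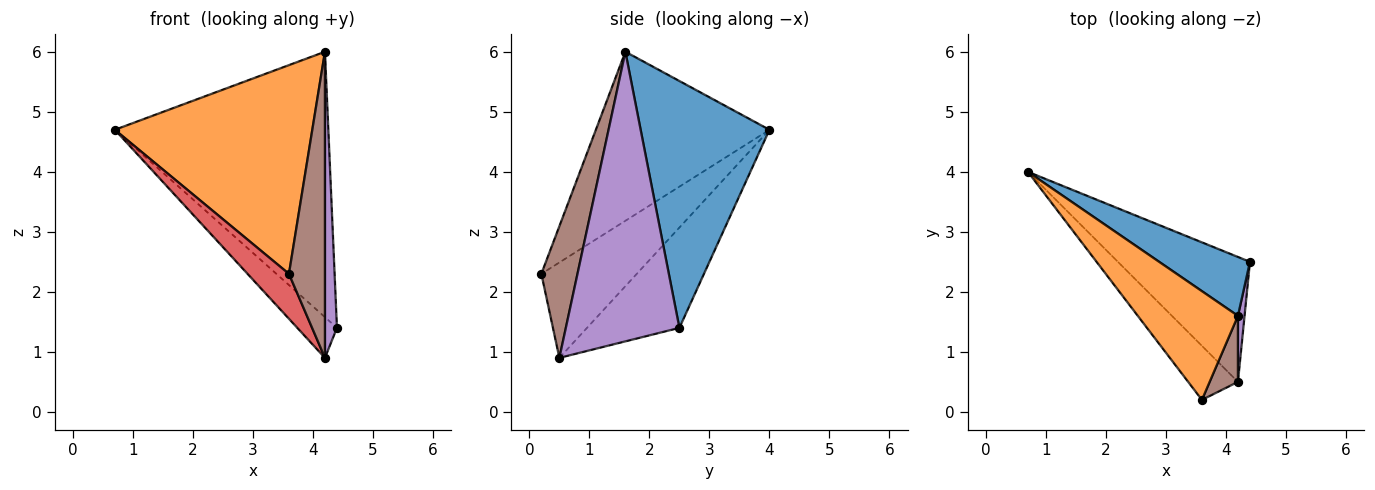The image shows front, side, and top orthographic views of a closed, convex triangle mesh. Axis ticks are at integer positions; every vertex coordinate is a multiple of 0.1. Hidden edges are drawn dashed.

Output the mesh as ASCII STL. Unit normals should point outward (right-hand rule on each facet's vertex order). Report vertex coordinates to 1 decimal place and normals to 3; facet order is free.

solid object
 facet normal 0.507 0.841 0.187
  outer loop
   vertex 4.2 1.6 6.0
   vertex 4.4 2.5 1.4
   vertex 0.7 4.0 4.7
  endloop
 endfacet
 facet normal -0.615 -0.699 0.364
  outer loop
   vertex 4.2 1.6 6.0
   vertex 0.7 4.0 4.7
   vertex 3.6 0.2 2.3
  endloop
 endfacet
 facet normal -0.586 0.251 -0.771
  outer loop
   vertex 4.2 0.5 0.9
   vertex 0.7 4.0 4.7
   vertex 4.4 2.5 1.4
  endloop
 endfacet
 facet normal -0.828 -0.359 -0.432
  outer loop
   vertex 4.2 0.5 0.9
   vertex 3.6 0.2 2.3
   vertex 0.7 4.0 4.7
  endloop
 endfacet
 facet normal 0.994 -0.105 0.023
  outer loop
   vertex 4.2 0.5 0.9
   vertex 4.4 2.5 1.4
   vertex 4.2 1.6 6.0
  endloop
 endfacet
 facet normal 0.700 -0.698 0.151
  outer loop
   vertex 4.2 0.5 0.9
   vertex 4.2 1.6 6.0
   vertex 3.6 0.2 2.3
  endloop
 endfacet
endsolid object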